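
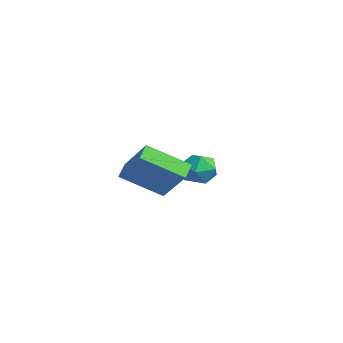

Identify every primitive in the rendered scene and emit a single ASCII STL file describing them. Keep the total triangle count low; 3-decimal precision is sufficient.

solid 
facet normal -0.202 0.317 0.927
outer loop
vertex -2.815 3.556 -1.173
vertex -3.402 2.76 -1.028
vertex -2.43 2.712 -0.8
endloop
endfacet
facet normal 0.450 0.525 0.723
outer loop
vertex -2.815 3.556 -1.173
vertex -2.43 2.712 -0.8
vertex -1.926 3.23 -1.49
endloop
endfacet
facet normal 0.382 0.915 0.129
outer loop
vertex -2.815 3.556 -1.173
vertex -1.926 3.23 -1.49
vertex -2.585 3.597 -2.144
endloop
endfacet
facet normal -0.312 0.949 -0.034
outer loop
vertex -2.815 3.556 -1.173
vertex -2.585 3.597 -2.144
vertex -3.497 3.307 -1.859
endloop
endfacet
facet normal -0.673 0.580 0.459
outer loop
vertex -2.815 3.556 -1.173
vertex -3.497 3.307 -1.859
vertex -3.402 2.76 -1.028
endloop
endfacet
facet normal 0.827 -0.059 0.559
outer loop
vertex -1.926 3.23 -1.49
vertex -2.43 2.712 -0.8
vertex -1.963 2.233 -1.541
endloop
endfacet
facet normal -0.228 -0.395 0.890
outer loop
vertex -2.43 2.712 -0.8
vertex -3.402 2.76 -1.028
vertex -2.875 1.943 -1.256
endloop
endfacet
facet normal -0.991 0.030 0.133
outer loop
vertex -3.402 2.76 -1.028
vertex -3.497 3.307 -1.859
vertex -3.534 2.31 -1.91
endloop
endfacet
facet normal -0.407 0.629 -0.663
outer loop
vertex -3.497 3.307 -1.859
vertex -2.585 3.597 -2.144
vertex -3.03 2.828 -2.6
endloop
endfacet
facet normal 0.716 0.573 -0.399
outer loop
vertex -2.585 3.597 -2.144
vertex -1.926 3.23 -1.49
vertex -2.058 2.78 -2.372
endloop
endfacet
facet normal 0.312 -0.949 0.034
outer loop
vertex -2.645 1.984 -2.227
vertex -1.963 2.233 -1.541
vertex -2.875 1.943 -1.256
endloop
endfacet
facet normal -0.382 -0.915 -0.129
outer loop
vertex -2.645 1.984 -2.227
vertex -2.875 1.943 -1.256
vertex -3.534 2.31 -1.91
endloop
endfacet
facet normal -0.450 -0.525 -0.723
outer loop
vertex -2.645 1.984 -2.227
vertex -3.534 2.31 -1.91
vertex -3.03 2.828 -2.6
endloop
endfacet
facet normal 0.202 -0.317 -0.927
outer loop
vertex -2.645 1.984 -2.227
vertex -3.03 2.828 -2.6
vertex -2.058 2.78 -2.372
endloop
endfacet
facet normal 0.673 -0.580 -0.459
outer loop
vertex -2.645 1.984 -2.227
vertex -2.058 2.78 -2.372
vertex -1.963 2.233 -1.541
endloop
endfacet
facet normal 0.407 -0.629 0.663
outer loop
vertex -2.875 1.943 -1.256
vertex -1.963 2.233 -1.541
vertex -2.43 2.712 -0.8
endloop
endfacet
facet normal -0.716 -0.573 0.399
outer loop
vertex -3.534 2.31 -1.91
vertex -2.875 1.943 -1.256
vertex -3.402 2.76 -1.028
endloop
endfacet
facet normal -0.827 0.059 -0.559
outer loop
vertex -3.03 2.828 -2.6
vertex -3.534 2.31 -1.91
vertex -3.497 3.307 -1.859
endloop
endfacet
facet normal 0.228 0.395 -0.890
outer loop
vertex -2.058 2.78 -2.372
vertex -3.03 2.828 -2.6
vertex -2.585 3.597 -2.144
endloop
endfacet
facet normal 0.991 -0.030 -0.133
outer loop
vertex -1.963 2.233 -1.541
vertex -2.058 2.78 -2.372
vertex -1.926 3.23 -1.49
endloop
endfacet
facet normal -0.686 -0.149 -0.712
outer loop
vertex 1.468 -3.009 0.259
vertex 0.887 -2.449 0.701
vertex 2.265 -1.295 -0.867
endloop
endfacet
facet normal 0.631 -0.609 -0.480
outer loop
vertex 3.753 -0.971 0.679
vertex 1.468 -3.009 0.259
vertex 2.265 -1.295 -0.867
endloop
endfacet
facet normal -0.686 -0.149 -0.712
outer loop
vertex 2.265 -1.295 -0.867
vertex 0.887 -2.449 0.701
vertex 1.684 -0.735 -0.425
endloop
endfacet
facet normal 0.362 0.779 -0.512
outer loop
vertex 1.684 -0.735 -0.425
vertex 3.753 -0.971 0.679
vertex 2.265 -1.295 -0.867
endloop
endfacet
facet normal -0.362 -0.779 0.512
outer loop
vertex 1.468 -3.009 0.259
vertex 2.375 -2.125 2.247
vertex 0.887 -2.449 0.701
endloop
endfacet
facet normal 0.631 -0.609 -0.480
outer loop
vertex 2.956 -2.685 1.805
vertex 1.468 -3.009 0.259
vertex 3.753 -0.971 0.679
endloop
endfacet
facet normal -0.362 -0.779 0.512
outer loop
vertex 2.956 -2.685 1.805
vertex 2.375 -2.125 2.247
vertex 1.468 -3.009 0.259
endloop
endfacet
facet normal -0.631 0.609 0.480
outer loop
vertex 0.887 -2.449 0.701
vertex 2.375 -2.125 2.247
vertex 1.684 -0.735 -0.425
endloop
endfacet
facet normal 0.362 0.779 -0.512
outer loop
vertex 3.172 -0.411 1.121
vertex 3.753 -0.971 0.679
vertex 1.684 -0.735 -0.425
endloop
endfacet
facet normal -0.631 0.609 0.480
outer loop
vertex 1.684 -0.735 -0.425
vertex 2.375 -2.125 2.247
vertex 3.172 -0.411 1.121
endloop
endfacet
facet normal 0.686 0.149 0.712
outer loop
vertex 3.172 -0.411 1.121
vertex 2.956 -2.685 1.805
vertex 3.753 -0.971 0.679
endloop
endfacet
facet normal 0.686 0.149 0.712
outer loop
vertex 2.375 -2.125 2.247
vertex 2.956 -2.685 1.805
vertex 3.172 -0.411 1.121
endloop
endfacet

endsolid


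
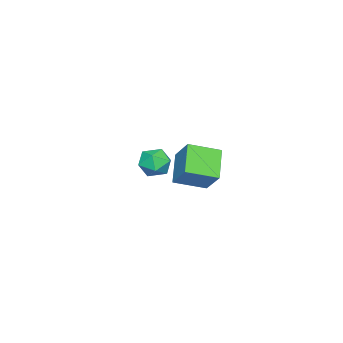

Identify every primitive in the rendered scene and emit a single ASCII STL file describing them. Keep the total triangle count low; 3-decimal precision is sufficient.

solid 
facet normal -0.512 0.712 0.480
outer loop
vertex 0.841 2.516 2.711
vertex 1.062 2.284 3.291
vertex 1.406 2.749 2.968
endloop
endfacet
facet normal -0.310 0.936 -0.167
outer loop
vertex 0.841 2.516 2.711
vertex 1.406 2.749 2.968
vertex 1.366 2.62 2.32
endloop
endfacet
facet normal -0.582 0.487 -0.651
outer loop
vertex 0.841 2.516 2.711
vertex 1.366 2.62 2.32
vertex 0.997 2.075 2.242
endloop
endfacet
facet normal -0.953 -0.016 -0.302
outer loop
vertex 0.841 2.516 2.711
vertex 0.997 2.075 2.242
vertex 0.81 1.867 2.842
endloop
endfacet
facet normal -0.910 0.123 0.396
outer loop
vertex 0.841 2.516 2.711
vertex 0.81 1.867 2.842
vertex 1.062 2.284 3.291
endloop
endfacet
facet normal 0.400 0.894 -0.203
outer loop
vertex 1.366 2.62 2.32
vertex 1.406 2.749 2.968
vertex 1.91 2.453 2.658
endloop
endfacet
facet normal 0.073 0.532 0.844
outer loop
vertex 1.406 2.749 2.968
vertex 1.062 2.284 3.291
vertex 1.723 2.245 3.258
endloop
endfacet
facet normal -0.569 -0.419 0.708
outer loop
vertex 1.062 2.284 3.291
vertex 0.81 1.867 2.842
vertex 1.354 1.7 3.18
endloop
endfacet
facet normal -0.638 -0.644 -0.422
outer loop
vertex 0.81 1.867 2.842
vertex 0.997 2.075 2.242
vertex 1.314 1.571 2.532
endloop
endfacet
facet normal -0.039 0.168 -0.985
outer loop
vertex 0.997 2.075 2.242
vertex 1.366 2.62 2.32
vertex 1.658 2.036 2.209
endloop
endfacet
facet normal 0.953 0.016 0.302
outer loop
vertex 1.879 1.804 2.789
vertex 1.91 2.453 2.658
vertex 1.723 2.245 3.258
endloop
endfacet
facet normal 0.582 -0.487 0.651
outer loop
vertex 1.879 1.804 2.789
vertex 1.723 2.245 3.258
vertex 1.354 1.7 3.18
endloop
endfacet
facet normal 0.310 -0.936 0.167
outer loop
vertex 1.879 1.804 2.789
vertex 1.354 1.7 3.18
vertex 1.314 1.571 2.532
endloop
endfacet
facet normal 0.512 -0.712 -0.480
outer loop
vertex 1.879 1.804 2.789
vertex 1.314 1.571 2.532
vertex 1.658 2.036 2.209
endloop
endfacet
facet normal 0.910 -0.123 -0.396
outer loop
vertex 1.879 1.804 2.789
vertex 1.658 2.036 2.209
vertex 1.91 2.453 2.658
endloop
endfacet
facet normal 0.638 0.644 0.422
outer loop
vertex 1.723 2.245 3.258
vertex 1.91 2.453 2.658
vertex 1.406 2.749 2.968
endloop
endfacet
facet normal 0.039 -0.168 0.985
outer loop
vertex 1.354 1.7 3.18
vertex 1.723 2.245 3.258
vertex 1.062 2.284 3.291
endloop
endfacet
facet normal -0.400 -0.894 0.203
outer loop
vertex 1.314 1.571 2.532
vertex 1.354 1.7 3.18
vertex 0.81 1.867 2.842
endloop
endfacet
facet normal -0.073 -0.532 -0.844
outer loop
vertex 1.658 2.036 2.209
vertex 1.314 1.571 2.532
vertex 0.997 2.075 2.242
endloop
endfacet
facet normal 0.569 0.419 -0.708
outer loop
vertex 1.91 2.453 2.658
vertex 1.658 2.036 2.209
vertex 1.366 2.62 2.32
endloop
endfacet
facet normal -0.733 -0.261 0.628
outer loop
vertex -2.727 1.509 1.775
vertex -3.446 2.535 1.362
vertex -3.247 0.777 0.863
endloop
endfacet
facet normal 0.545 -0.778 0.313
outer loop
vertex -2.214 1.145 -0.022
vertex -2.727 1.509 1.775
vertex -3.247 0.777 0.863
endloop
endfacet
facet normal -0.733 -0.261 0.628
outer loop
vertex -3.247 0.777 0.863
vertex -3.446 2.535 1.362
vertex -3.967 1.803 0.45
endloop
endfacet
facet normal -0.407 -0.572 -0.712
outer loop
vertex -3.967 1.803 0.45
vertex -2.214 1.145 -0.022
vertex -3.247 0.777 0.863
endloop
endfacet
facet normal 0.407 0.572 0.712
outer loop
vertex -2.727 1.509 1.775
vertex -2.413 2.903 0.477
vertex -3.446 2.535 1.362
endloop
endfacet
facet normal 0.545 -0.778 0.313
outer loop
vertex -1.693 1.877 0.89
vertex -2.727 1.509 1.775
vertex -2.214 1.145 -0.022
endloop
endfacet
facet normal 0.406 0.572 0.713
outer loop
vertex -1.693 1.877 0.89
vertex -2.413 2.903 0.477
vertex -2.727 1.509 1.775
endloop
endfacet
facet normal -0.545 0.778 -0.313
outer loop
vertex -3.446 2.535 1.362
vertex -2.413 2.903 0.477
vertex -3.967 1.803 0.45
endloop
endfacet
facet normal -0.406 -0.572 -0.713
outer loop
vertex -2.933 2.171 -0.435
vertex -2.214 1.145 -0.022
vertex -3.967 1.803 0.45
endloop
endfacet
facet normal -0.545 0.778 -0.313
outer loop
vertex -3.967 1.803 0.45
vertex -2.413 2.903 0.477
vertex -2.933 2.171 -0.435
endloop
endfacet
facet normal 0.733 0.261 -0.628
outer loop
vertex -2.933 2.171 -0.435
vertex -1.693 1.877 0.89
vertex -2.214 1.145 -0.022
endloop
endfacet
facet normal 0.733 0.262 -0.628
outer loop
vertex -2.413 2.903 0.477
vertex -1.693 1.877 0.89
vertex -2.933 2.171 -0.435
endloop
endfacet

endsolid


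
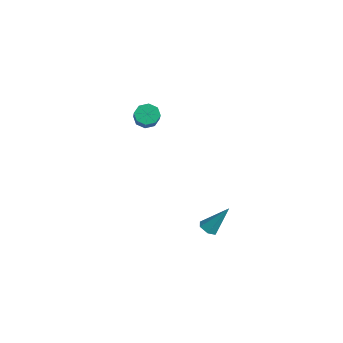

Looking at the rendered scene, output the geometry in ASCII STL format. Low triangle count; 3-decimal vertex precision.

solid 
facet normal -0.612 0.385 -0.691
outer loop
vertex -1.841 -1.386 2.752
vertex -2.271 -1.933 2.828
vertex -2.213 -1.303 3.128
endloop
endfacet
facet normal 0.379 0.909 0.174
outer loop
vertex -1.841 -1.386 2.752
vertex -2.213 -1.303 3.128
vertex -1.058 -1.881 3.636
endloop
endfacet
facet normal 0.379 0.909 0.174
outer loop
vertex -1.058 -1.881 3.636
vertex -2.213 -1.303 3.128
vertex -1.43 -1.798 4.012
endloop
endfacet
facet normal 0.612 -0.387 0.690
outer loop
vertex -1.058 -1.881 3.636
vertex -1.43 -1.798 4.012
vertex -1.489 -2.427 3.712
endloop
endfacet
facet normal -0.613 0.385 -0.690
outer loop
vertex -2.213 -1.303 3.128
vertex -2.271 -1.933 2.828
vertex -2.619 -1.589 3.329
endloop
endfacet
facet normal -0.224 0.753 0.619
outer loop
vertex -2.213 -1.303 3.128
vertex -2.619 -1.589 3.329
vertex -1.43 -1.798 4.012
endloop
endfacet
facet normal -0.223 0.753 0.619
outer loop
vertex -1.43 -1.798 4.012
vertex -2.619 -1.589 3.329
vertex -1.836 -2.083 4.212
endloop
endfacet
facet normal 0.611 -0.387 0.690
outer loop
vertex -1.43 -1.798 4.012
vertex -1.836 -2.083 4.212
vertex -1.489 -2.427 3.712
endloop
endfacet
facet normal -0.612 0.387 -0.690
outer loop
vertex -2.619 -1.589 3.329
vertex -2.271 -1.933 2.828
vertex -2.822 -2.076 3.236
endloop
endfacet
facet normal -0.694 0.155 0.703
outer loop
vertex -2.619 -1.589 3.329
vertex -2.822 -2.076 3.236
vertex -1.836 -2.083 4.212
endloop
endfacet
facet normal -0.694 0.157 0.702
outer loop
vertex -1.836 -2.083 4.212
vertex -2.822 -2.076 3.236
vertex -2.039 -2.57 4.12
endloop
endfacet
facet normal 0.612 -0.386 0.690
outer loop
vertex -1.836 -2.083 4.212
vertex -2.039 -2.57 4.12
vertex -1.489 -2.427 3.712
endloop
endfacet
facet normal -0.612 0.387 -0.690
outer loop
vertex -2.822 -2.076 3.236
vertex -2.271 -1.933 2.828
vertex -2.702 -2.479 2.904
endloop
endfacet
facet normal -0.759 -0.534 0.374
outer loop
vertex -2.822 -2.076 3.236
vertex -2.702 -2.479 2.904
vertex -2.039 -2.57 4.12
endloop
endfacet
facet normal -0.759 -0.533 0.374
outer loop
vertex -2.039 -2.57 4.12
vertex -2.702 -2.479 2.904
vertex -1.919 -2.974 3.788
endloop
endfacet
facet normal 0.612 -0.385 0.690
outer loop
vertex -2.039 -2.57 4.12
vertex -1.919 -2.974 3.788
vertex -1.489 -2.427 3.712
endloop
endfacet
facet normal -0.612 0.387 -0.690
outer loop
vertex -2.702 -2.479 2.904
vertex -2.271 -1.933 2.828
vertex -2.33 -2.562 2.528
endloop
endfacet
facet normal -0.379 -0.909 -0.174
outer loop
vertex -2.702 -2.479 2.904
vertex -2.33 -2.562 2.528
vertex -1.919 -2.974 3.788
endloop
endfacet
facet normal -0.379 -0.909 -0.174
outer loop
vertex -1.919 -2.974 3.788
vertex -2.33 -2.562 2.528
vertex -1.547 -3.057 3.412
endloop
endfacet
facet normal 0.612 -0.385 0.691
outer loop
vertex -1.919 -2.974 3.788
vertex -1.547 -3.057 3.412
vertex -1.489 -2.427 3.712
endloop
endfacet
facet normal -0.611 0.387 -0.690
outer loop
vertex -2.33 -2.562 2.528
vertex -2.271 -1.933 2.828
vertex -1.924 -2.277 2.328
endloop
endfacet
facet normal 0.223 -0.753 -0.619
outer loop
vertex -2.33 -2.562 2.528
vertex -1.924 -2.277 2.328
vertex -1.547 -3.057 3.412
endloop
endfacet
facet normal 0.224 -0.753 -0.619
outer loop
vertex -1.547 -3.057 3.412
vertex -1.924 -2.277 2.328
vertex -1.141 -2.771 3.211
endloop
endfacet
facet normal 0.613 -0.385 0.690
outer loop
vertex -1.547 -3.057 3.412
vertex -1.141 -2.771 3.211
vertex -1.489 -2.427 3.712
endloop
endfacet
facet normal -0.612 0.386 -0.690
outer loop
vertex -1.924 -2.277 2.328
vertex -2.271 -1.933 2.828
vertex -1.721 -1.79 2.42
endloop
endfacet
facet normal 0.694 -0.156 -0.703
outer loop
vertex -1.924 -2.277 2.328
vertex -1.721 -1.79 2.42
vertex -1.141 -2.771 3.211
endloop
endfacet
facet normal 0.695 -0.155 -0.702
outer loop
vertex -1.141 -2.771 3.211
vertex -1.721 -1.79 2.42
vertex -0.938 -2.284 3.304
endloop
endfacet
facet normal 0.612 -0.387 0.690
outer loop
vertex -1.141 -2.771 3.211
vertex -0.938 -2.284 3.304
vertex -1.489 -2.427 3.712
endloop
endfacet
facet normal -0.612 0.385 -0.690
outer loop
vertex -1.721 -1.79 2.42
vertex -2.271 -1.933 2.828
vertex -1.841 -1.386 2.752
endloop
endfacet
facet normal 0.759 0.533 -0.374
outer loop
vertex -1.721 -1.79 2.42
vertex -1.841 -1.386 2.752
vertex -0.938 -2.284 3.304
endloop
endfacet
facet normal 0.759 0.534 -0.373
outer loop
vertex -0.938 -2.284 3.304
vertex -1.841 -1.386 2.752
vertex -1.058 -1.881 3.636
endloop
endfacet
facet normal 0.612 -0.387 0.690
outer loop
vertex -0.938 -2.284 3.304
vertex -1.058 -1.881 3.636
vertex -1.489 -2.427 3.712
endloop
endfacet
facet normal -0.300 -0.513 -0.804
outer loop
vertex 2.024 -1.069 -4.259
vertex 1.555 -0.715 -4.31
vertex 2.059 -0.579 -4.585
endloop
endfacet
facet normal 0.997 -0.073 -0.003
outer loop
vertex 2.024 -1.069 -4.259
vertex 2.059 -0.579 -4.585
vertex 2.125 0.255 -2.79
endloop
endfacet
facet normal -0.301 -0.513 -0.804
outer loop
vertex 2.059 -0.579 -4.585
vertex 1.555 -0.715 -4.31
vertex 1.59 -0.224 -4.636
endloop
endfacet
facet normal 0.588 0.725 -0.359
outer loop
vertex 2.059 -0.579 -4.585
vertex 1.59 -0.224 -4.636
vertex 2.125 0.255 -2.79
endloop
endfacet
facet normal -0.303 -0.512 -0.804
outer loop
vertex 1.59 -0.224 -4.636
vertex 1.555 -0.715 -4.31
vertex 1.087 -0.36 -4.36
endloop
endfacet
facet normal -0.332 0.932 -0.146
outer loop
vertex 1.59 -0.224 -4.636
vertex 1.087 -0.36 -4.36
vertex 2.125 0.255 -2.79
endloop
endfacet
facet normal -0.303 -0.512 -0.804
outer loop
vertex 1.087 -0.36 -4.36
vertex 1.555 -0.715 -4.31
vertex 1.051 -0.85 -4.034
endloop
endfacet
facet normal -0.840 0.342 0.421
outer loop
vertex 1.087 -0.36 -4.36
vertex 1.051 -0.85 -4.034
vertex 2.125 0.255 -2.79
endloop
endfacet
facet normal -0.303 -0.513 -0.803
outer loop
vertex 1.051 -0.85 -4.034
vertex 1.555 -0.715 -4.31
vertex 1.52 -1.205 -3.984
endloop
endfacet
facet normal -0.430 -0.458 0.778
outer loop
vertex 1.051 -0.85 -4.034
vertex 1.52 -1.205 -3.984
vertex 2.125 0.255 -2.79
endloop
endfacet
facet normal -0.300 -0.513 -0.804
outer loop
vertex 1.52 -1.205 -3.984
vertex 1.555 -0.715 -4.31
vertex 2.024 -1.069 -4.259
endloop
endfacet
facet normal 0.488 -0.665 0.566
outer loop
vertex 1.52 -1.205 -3.984
vertex 2.024 -1.069 -4.259
vertex 2.125 0.255 -2.79
endloop
endfacet

endsolid


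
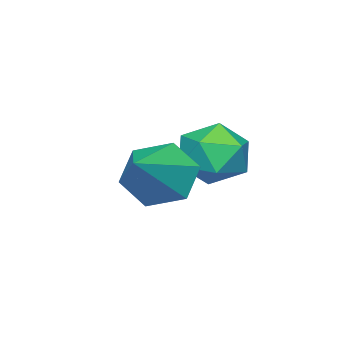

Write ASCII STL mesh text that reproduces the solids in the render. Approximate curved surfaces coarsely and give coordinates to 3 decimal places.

solid 
facet normal -0.857 -0.196 -0.476
outer loop
vertex 1.342 3.099 2.011
vertex 0.797 3.171 2.963
vertex 0.938 4.067 2.341
endloop
endfacet
facet normal 0.679 0.474 -0.561
outer loop
vertex 1.342 3.099 2.011
vertex 0.938 4.067 2.341
vertex 2.623 3.589 3.977
endloop
endfacet
facet normal -0.858 -0.195 -0.476
outer loop
vertex 0.938 4.067 2.341
vertex 0.797 3.171 2.963
vertex 0.393 4.14 3.293
endloop
endfacet
facet normal 0.224 0.973 0.054
outer loop
vertex 0.938 4.067 2.341
vertex 0.393 4.14 3.293
vertex 2.623 3.589 3.977
endloop
endfacet
facet normal -0.858 -0.196 -0.476
outer loop
vertex 0.393 4.14 3.293
vertex 0.797 3.171 2.963
vertex 0.252 3.244 3.916
endloop
endfacet
facet normal -0.105 0.579 0.809
outer loop
vertex 0.393 4.14 3.293
vertex 0.252 3.244 3.916
vertex 2.623 3.589 3.977
endloop
endfacet
facet normal -0.858 -0.196 -0.475
outer loop
vertex 0.252 3.244 3.916
vertex 0.797 3.171 2.963
vertex 0.656 2.276 3.586
endloop
endfacet
facet normal 0.021 -0.315 0.949
outer loop
vertex 0.252 3.244 3.916
vertex 0.656 2.276 3.586
vertex 2.623 3.589 3.977
endloop
endfacet
facet normal -0.858 -0.196 -0.475
outer loop
vertex 0.656 2.276 3.586
vertex 0.797 3.171 2.963
vertex 1.201 2.203 2.633
endloop
endfacet
facet normal 0.476 -0.813 0.335
outer loop
vertex 0.656 2.276 3.586
vertex 1.201 2.203 2.633
vertex 2.623 3.589 3.977
endloop
endfacet
facet normal -0.857 -0.196 -0.476
outer loop
vertex 1.201 2.203 2.633
vertex 0.797 3.171 2.963
vertex 1.342 3.099 2.011
endloop
endfacet
facet normal 0.805 -0.418 -0.420
outer loop
vertex 1.201 2.203 2.633
vertex 1.342 3.099 2.011
vertex 2.623 3.589 3.977
endloop
endfacet
facet normal -0.367 0.926 0.084
outer loop
vertex -0.98 4.704 2.796
vertex -1.617 4.375 3.635
vertex -0.601 4.76 3.831
endloop
endfacet
facet normal 0.302 0.939 -0.162
outer loop
vertex -0.98 4.704 2.796
vertex -0.601 4.76 3.831
vertex 0.059 4.408 3.02
endloop
endfacet
facet normal 0.324 0.558 -0.764
outer loop
vertex -0.98 4.704 2.796
vertex 0.059 4.408 3.02
vertex -0.549 3.805 2.322
endloop
endfacet
facet normal -0.333 0.310 -0.890
outer loop
vertex -0.98 4.704 2.796
vertex -0.549 3.805 2.322
vertex -1.585 3.785 2.703
endloop
endfacet
facet normal -0.760 0.537 -0.366
outer loop
vertex -0.98 4.704 2.796
vertex -1.585 3.785 2.703
vertex -1.617 4.375 3.635
endloop
endfacet
facet normal 0.720 0.616 0.319
outer loop
vertex 0.059 4.408 3.02
vertex -0.601 4.76 3.831
vertex 0.065 3.895 3.997
endloop
endfacet
facet normal -0.364 0.595 0.717
outer loop
vertex -0.601 4.76 3.831
vertex -1.617 4.375 3.635
vertex -0.971 3.875 4.378
endloop
endfacet
facet normal -0.999 -0.035 -0.012
outer loop
vertex -1.617 4.375 3.635
vertex -1.585 3.785 2.703
vertex -1.579 3.272 3.68
endloop
endfacet
facet normal -0.309 -0.403 -0.861
outer loop
vertex -1.585 3.785 2.703
vertex -0.549 3.805 2.322
vertex -0.919 2.92 2.869
endloop
endfacet
facet normal 0.754 -0.001 -0.656
outer loop
vertex -0.549 3.805 2.322
vertex 0.059 4.408 3.02
vertex 0.097 3.305 3.065
endloop
endfacet
facet normal 0.333 -0.310 0.890
outer loop
vertex -0.54 2.976 3.904
vertex 0.065 3.895 3.997
vertex -0.971 3.875 4.378
endloop
endfacet
facet normal -0.324 -0.558 0.764
outer loop
vertex -0.54 2.976 3.904
vertex -0.971 3.875 4.378
vertex -1.579 3.272 3.68
endloop
endfacet
facet normal -0.302 -0.939 0.162
outer loop
vertex -0.54 2.976 3.904
vertex -1.579 3.272 3.68
vertex -0.919 2.92 2.869
endloop
endfacet
facet normal 0.367 -0.926 -0.084
outer loop
vertex -0.54 2.976 3.904
vertex -0.919 2.92 2.869
vertex 0.097 3.305 3.065
endloop
endfacet
facet normal 0.760 -0.537 0.366
outer loop
vertex -0.54 2.976 3.904
vertex 0.097 3.305 3.065
vertex 0.065 3.895 3.997
endloop
endfacet
facet normal 0.309 0.403 0.861
outer loop
vertex -0.971 3.875 4.378
vertex 0.065 3.895 3.997
vertex -0.601 4.76 3.831
endloop
endfacet
facet normal -0.754 0.001 0.656
outer loop
vertex -1.579 3.272 3.68
vertex -0.971 3.875 4.378
vertex -1.617 4.375 3.635
endloop
endfacet
facet normal -0.720 -0.616 -0.319
outer loop
vertex -0.919 2.92 2.869
vertex -1.579 3.272 3.68
vertex -1.585 3.785 2.703
endloop
endfacet
facet normal 0.364 -0.595 -0.717
outer loop
vertex 0.097 3.305 3.065
vertex -0.919 2.92 2.869
vertex -0.549 3.805 2.322
endloop
endfacet
facet normal 0.999 0.035 0.012
outer loop
vertex 0.065 3.895 3.997
vertex 0.097 3.305 3.065
vertex 0.059 4.408 3.02
endloop
endfacet

endsolid


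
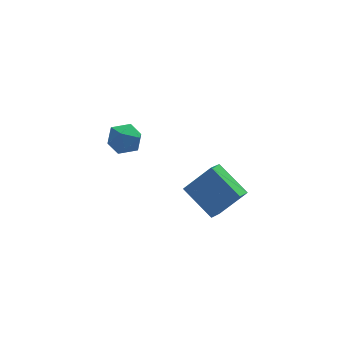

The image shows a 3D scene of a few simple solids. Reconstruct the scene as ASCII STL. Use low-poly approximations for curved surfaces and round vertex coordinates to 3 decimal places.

solid 
facet normal -0.698 0.064 -0.713
outer loop
vertex 0.228 -0.715 -1.939
vertex 0.805 -0.057 -2.445
vertex 1.028 -2.114 -2.848
endloop
endfacet
facet normal -0.571 -0.651 0.500
outer loop
vertex 2.215 -2.223 -1.635
vertex 0.228 -0.715 -1.939
vertex 1.028 -2.114 -2.848
endloop
endfacet
facet normal -0.698 0.064 -0.714
outer loop
vertex 1.028 -2.114 -2.848
vertex 0.805 -0.057 -2.445
vertex 1.605 -1.457 -3.353
endloop
endfacet
facet normal 0.432 -0.757 -0.491
outer loop
vertex 1.605 -1.457 -3.353
vertex 2.215 -2.223 -1.635
vertex 1.028 -2.114 -2.848
endloop
endfacet
facet normal -0.432 0.756 0.491
outer loop
vertex 0.228 -0.715 -1.939
vertex 1.992 -0.166 -1.232
vertex 0.805 -0.057 -2.445
endloop
endfacet
facet normal -0.571 -0.651 0.501
outer loop
vertex 1.415 -0.823 -0.727
vertex 0.228 -0.715 -1.939
vertex 2.215 -2.223 -1.635
endloop
endfacet
facet normal -0.432 0.757 0.491
outer loop
vertex 1.415 -0.823 -0.727
vertex 1.992 -0.166 -1.232
vertex 0.228 -0.715 -1.939
endloop
endfacet
facet normal 0.571 0.651 -0.500
outer loop
vertex 0.805 -0.057 -2.445
vertex 1.992 -0.166 -1.232
vertex 1.605 -1.457 -3.353
endloop
endfacet
facet normal 0.432 -0.756 -0.491
outer loop
vertex 2.792 -1.565 -2.141
vertex 2.215 -2.223 -1.635
vertex 1.605 -1.457 -3.353
endloop
endfacet
facet normal 0.570 0.651 -0.501
outer loop
vertex 1.605 -1.457 -3.353
vertex 1.992 -0.166 -1.232
vertex 2.792 -1.565 -2.141
endloop
endfacet
facet normal 0.698 -0.064 0.713
outer loop
vertex 2.792 -1.565 -2.141
vertex 1.415 -0.823 -0.727
vertex 2.215 -2.223 -1.635
endloop
endfacet
facet normal 0.698 -0.064 0.713
outer loop
vertex 1.992 -0.166 -1.232
vertex 1.415 -0.823 -0.727
vertex 2.792 -1.565 -2.141
endloop
endfacet
facet normal -0.910 0.402 0.098
outer loop
vertex -2.987 -1.081 2.529
vertex -3.236 -1.741 2.927
vertex -2.917 -1.118 3.335
endloop
endfacet
facet normal -0.408 0.910 0.077
outer loop
vertex -2.987 -1.081 2.529
vertex -2.917 -1.118 3.335
vertex -2.315 -0.81 2.889
endloop
endfacet
facet normal -0.052 0.842 -0.537
outer loop
vertex -2.987 -1.081 2.529
vertex -2.315 -0.81 2.889
vertex -2.263 -1.242 2.206
endloop
endfacet
facet normal -0.334 0.293 -0.896
outer loop
vertex -2.987 -1.081 2.529
vertex -2.263 -1.242 2.206
vertex -2.832 -1.818 2.23
endloop
endfacet
facet normal -0.864 0.022 -0.503
outer loop
vertex -2.987 -1.081 2.529
vertex -2.832 -1.818 2.23
vertex -3.236 -1.741 2.927
endloop
endfacet
facet normal 0.050 0.789 0.612
outer loop
vertex -2.315 -0.81 2.889
vertex -2.917 -1.118 3.335
vertex -2.148 -1.302 3.51
endloop
endfacet
facet normal -0.763 -0.032 0.645
outer loop
vertex -2.917 -1.118 3.335
vertex -3.236 -1.741 2.927
vertex -2.717 -1.878 3.534
endloop
endfacet
facet normal -0.688 -0.647 -0.328
outer loop
vertex -3.236 -1.741 2.927
vertex -2.832 -1.818 2.23
vertex -2.665 -2.31 2.851
endloop
endfacet
facet normal 0.170 -0.208 -0.963
outer loop
vertex -2.832 -1.818 2.23
vertex -2.263 -1.242 2.206
vertex -2.063 -2.002 2.405
endloop
endfacet
facet normal 0.626 0.680 -0.382
outer loop
vertex -2.263 -1.242 2.206
vertex -2.315 -0.81 2.889
vertex -1.744 -1.379 2.813
endloop
endfacet
facet normal 0.334 -0.293 0.896
outer loop
vertex -1.993 -2.039 3.211
vertex -2.148 -1.302 3.51
vertex -2.717 -1.878 3.534
endloop
endfacet
facet normal 0.052 -0.842 0.537
outer loop
vertex -1.993 -2.039 3.211
vertex -2.717 -1.878 3.534
vertex -2.665 -2.31 2.851
endloop
endfacet
facet normal 0.408 -0.910 -0.077
outer loop
vertex -1.993 -2.039 3.211
vertex -2.665 -2.31 2.851
vertex -2.063 -2.002 2.405
endloop
endfacet
facet normal 0.910 -0.402 -0.098
outer loop
vertex -1.993 -2.039 3.211
vertex -2.063 -2.002 2.405
vertex -1.744 -1.379 2.813
endloop
endfacet
facet normal 0.864 -0.022 0.503
outer loop
vertex -1.993 -2.039 3.211
vertex -1.744 -1.379 2.813
vertex -2.148 -1.302 3.51
endloop
endfacet
facet normal -0.170 0.208 0.963
outer loop
vertex -2.717 -1.878 3.534
vertex -2.148 -1.302 3.51
vertex -2.917 -1.118 3.335
endloop
endfacet
facet normal -0.626 -0.680 0.382
outer loop
vertex -2.665 -2.31 2.851
vertex -2.717 -1.878 3.534
vertex -3.236 -1.741 2.927
endloop
endfacet
facet normal -0.050 -0.789 -0.612
outer loop
vertex -2.063 -2.002 2.405
vertex -2.665 -2.31 2.851
vertex -2.832 -1.818 2.23
endloop
endfacet
facet normal 0.763 0.032 -0.645
outer loop
vertex -1.744 -1.379 2.813
vertex -2.063 -2.002 2.405
vertex -2.263 -1.242 2.206
endloop
endfacet
facet normal 0.688 0.647 0.328
outer loop
vertex -2.148 -1.302 3.51
vertex -1.744 -1.379 2.813
vertex -2.315 -0.81 2.889
endloop
endfacet

endsolid


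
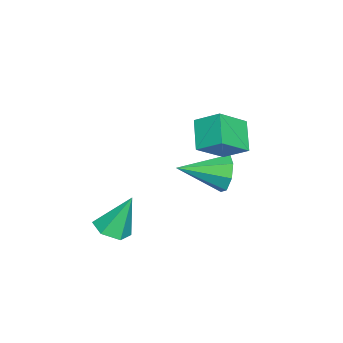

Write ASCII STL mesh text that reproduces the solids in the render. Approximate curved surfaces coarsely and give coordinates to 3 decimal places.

solid 
facet normal -0.741 -0.260 0.620
outer loop
vertex -0.604 3.505 2.442
vertex -1.764 4.361 1.415
vertex -0.806 2.368 1.723
endloop
endfacet
facet normal 0.655 -0.484 0.581
outer loop
vertex 0.364 2.779 0.745
vertex -0.604 3.505 2.442
vertex -0.806 2.368 1.723
endloop
endfacet
facet normal -0.741 -0.260 0.620
outer loop
vertex -0.806 2.368 1.723
vertex -1.764 4.361 1.415
vertex -1.966 3.224 0.696
endloop
endfacet
facet normal -0.148 -0.836 -0.529
outer loop
vertex -1.966 3.224 0.696
vertex 0.364 2.779 0.745
vertex -0.806 2.368 1.723
endloop
endfacet
facet normal 0.148 0.836 0.529
outer loop
vertex -0.604 3.505 2.442
vertex -0.594 4.772 0.437
vertex -1.764 4.361 1.415
endloop
endfacet
facet normal 0.655 -0.484 0.581
outer loop
vertex 0.566 3.916 1.464
vertex -0.604 3.505 2.442
vertex 0.364 2.779 0.745
endloop
endfacet
facet normal 0.148 0.836 0.529
outer loop
vertex 0.566 3.916 1.464
vertex -0.594 4.772 0.437
vertex -0.604 3.505 2.442
endloop
endfacet
facet normal -0.655 0.484 -0.581
outer loop
vertex -1.764 4.361 1.415
vertex -0.594 4.772 0.437
vertex -1.966 3.224 0.696
endloop
endfacet
facet normal -0.148 -0.836 -0.529
outer loop
vertex -0.796 3.635 -0.282
vertex 0.364 2.779 0.745
vertex -1.966 3.224 0.696
endloop
endfacet
facet normal -0.655 0.484 -0.581
outer loop
vertex -1.966 3.224 0.696
vertex -0.594 4.772 0.437
vertex -0.796 3.635 -0.282
endloop
endfacet
facet normal 0.741 0.260 -0.620
outer loop
vertex -0.796 3.635 -0.282
vertex 0.566 3.916 1.464
vertex 0.364 2.779 0.745
endloop
endfacet
facet normal 0.741 0.260 -0.620
outer loop
vertex -0.594 4.772 0.437
vertex 0.566 3.916 1.464
vertex -0.796 3.635 -0.282
endloop
endfacet
facet normal 0.155 -0.390 -0.908
outer loop
vertex 2.137 -0.774 -3.921
vertex 1.3 -0.573 -4.15
vertex 1.953 0.015 -4.291
endloop
endfacet
facet normal 0.851 0.372 0.370
outer loop
vertex 2.137 -0.774 -3.921
vertex 1.953 0.015 -4.291
vertex 0.98 0.233 -2.27
endloop
endfacet
facet normal 0.155 -0.389 -0.908
outer loop
vertex 1.953 0.015 -4.291
vertex 1.3 -0.573 -4.15
vertex 1.117 0.215 -4.519
endloop
endfacet
facet normal 0.231 0.973 0.006
outer loop
vertex 1.953 0.015 -4.291
vertex 1.117 0.215 -4.519
vertex 0.98 0.233 -2.27
endloop
endfacet
facet normal 0.155 -0.389 -0.908
outer loop
vertex 1.117 0.215 -4.519
vertex 1.3 -0.573 -4.15
vertex 0.464 -0.373 -4.378
endloop
endfacet
facet normal -0.674 0.737 -0.047
outer loop
vertex 1.117 0.215 -4.519
vertex 0.464 -0.373 -4.378
vertex 0.98 0.233 -2.27
endloop
endfacet
facet normal 0.155 -0.389 -0.908
outer loop
vertex 0.464 -0.373 -4.378
vertex 1.3 -0.573 -4.15
vertex 0.648 -1.162 -4.009
endloop
endfacet
facet normal -0.959 -0.100 0.264
outer loop
vertex 0.464 -0.373 -4.378
vertex 0.648 -1.162 -4.009
vertex 0.98 0.233 -2.27
endloop
endfacet
facet normal 0.156 -0.389 -0.908
outer loop
vertex 0.648 -1.162 -4.009
vertex 1.3 -0.573 -4.15
vertex 1.484 -1.362 -3.78
endloop
endfacet
facet normal -0.339 -0.701 0.627
outer loop
vertex 0.648 -1.162 -4.009
vertex 1.484 -1.362 -3.78
vertex 0.98 0.233 -2.27
endloop
endfacet
facet normal 0.155 -0.390 -0.908
outer loop
vertex 1.484 -1.362 -3.78
vertex 1.3 -0.573 -4.15
vertex 2.137 -0.774 -3.921
endloop
endfacet
facet normal 0.566 -0.465 0.680
outer loop
vertex 1.484 -1.362 -3.78
vertex 2.137 -0.774 -3.921
vertex 0.98 0.233 -2.27
endloop
endfacet
facet normal -0.410 0.875 -0.257
outer loop
vertex -1.857 3.794 -1.36
vertex -2.17 3.388 -2.242
vertex -2.568 3.476 -1.307
endloop
endfacet
facet normal 0.120 -0.105 0.987
outer loop
vertex -1.857 3.794 -1.36
vertex -2.568 3.476 -1.307
vertex -1.27 1.472 -1.678
endloop
endfacet
facet normal -0.411 0.875 -0.257
outer loop
vertex -2.568 3.476 -1.307
vertex -2.17 3.388 -2.242
vertex -3.046 3.106 -1.802
endloop
endfacet
facet normal -0.459 -0.440 0.772
outer loop
vertex -2.568 3.476 -1.307
vertex -3.046 3.106 -1.802
vertex -1.27 1.472 -1.678
endloop
endfacet
facet normal -0.411 0.874 -0.258
outer loop
vertex -3.046 3.106 -1.802
vertex -2.17 3.388 -2.242
vertex -3.01 2.901 -2.554
endloop
endfacet
facet normal -0.674 -0.720 0.164
outer loop
vertex -3.046 3.106 -1.802
vertex -3.01 2.901 -2.554
vertex -1.27 1.472 -1.678
endloop
endfacet
facet normal -0.411 0.874 -0.258
outer loop
vertex -3.01 2.901 -2.554
vertex -2.17 3.388 -2.242
vertex -2.482 2.981 -3.124
endloop
endfacet
facet normal -0.400 -0.781 -0.480
outer loop
vertex -3.01 2.901 -2.554
vertex -2.482 2.981 -3.124
vertex -1.27 1.472 -1.678
endloop
endfacet
facet normal -0.410 0.875 -0.258
outer loop
vertex -2.482 2.981 -3.124
vertex -2.17 3.388 -2.242
vertex -1.771 3.299 -3.177
endloop
endfacet
facet normal 0.204 -0.587 -0.784
outer loop
vertex -2.482 2.981 -3.124
vertex -1.771 3.299 -3.177
vertex -1.27 1.472 -1.678
endloop
endfacet
facet normal -0.410 0.875 -0.258
outer loop
vertex -1.771 3.299 -3.177
vertex -2.17 3.388 -2.242
vertex -1.294 3.669 -2.682
endloop
endfacet
facet normal 0.784 -0.251 -0.568
outer loop
vertex -1.771 3.299 -3.177
vertex -1.294 3.669 -2.682
vertex -1.27 1.472 -1.678
endloop
endfacet
facet normal -0.410 0.875 -0.258
outer loop
vertex -1.294 3.669 -2.682
vertex -2.17 3.388 -2.242
vertex -1.329 3.874 -1.93
endloop
endfacet
facet normal 0.999 0.029 0.039
outer loop
vertex -1.294 3.669 -2.682
vertex -1.329 3.874 -1.93
vertex -1.27 1.472 -1.678
endloop
endfacet
facet normal -0.410 0.875 -0.257
outer loop
vertex -1.329 3.874 -1.93
vertex -2.17 3.388 -2.242
vertex -1.857 3.794 -1.36
endloop
endfacet
facet normal 0.724 0.090 0.684
outer loop
vertex -1.329 3.874 -1.93
vertex -1.857 3.794 -1.36
vertex -1.27 1.472 -1.678
endloop
endfacet

endsolid


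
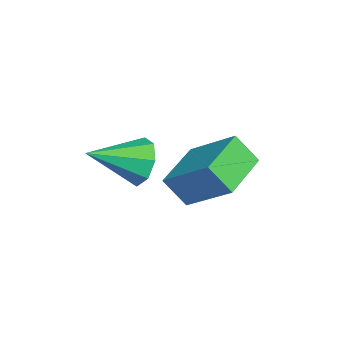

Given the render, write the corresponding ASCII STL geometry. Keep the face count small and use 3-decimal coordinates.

solid 
facet normal -0.321 0.858 -0.400
outer loop
vertex 1.875 1.816 -0.356
vertex 1.33 1.901 0.264
vertex 2.116 2.136 0.137
endloop
endfacet
facet normal 0.923 -0.268 -0.277
outer loop
vertex 1.875 1.816 -0.356
vertex 2.116 2.136 0.137
vertex 1.87 0.459 0.936
endloop
endfacet
facet normal -0.321 0.859 -0.399
outer loop
vertex 2.116 2.136 0.137
vertex 1.33 1.901 0.264
vertex 1.897 2.318 0.705
endloop
endfacet
facet normal 0.936 0.030 0.351
outer loop
vertex 2.116 2.136 0.137
vertex 1.897 2.318 0.705
vertex 1.87 0.459 0.936
endloop
endfacet
facet normal -0.321 0.859 -0.400
outer loop
vertex 1.897 2.318 0.705
vertex 1.33 1.901 0.264
vertex 1.346 2.256 1.014
endloop
endfacet
facet normal 0.478 0.101 0.873
outer loop
vertex 1.897 2.318 0.705
vertex 1.346 2.256 1.014
vertex 1.87 0.459 0.936
endloop
endfacet
facet normal -0.321 0.859 -0.400
outer loop
vertex 1.346 2.256 1.014
vertex 1.33 1.901 0.264
vertex 0.785 1.986 0.884
endloop
endfacet
facet normal -0.181 -0.095 0.979
outer loop
vertex 1.346 2.256 1.014
vertex 0.785 1.986 0.884
vertex 1.87 0.459 0.936
endloop
endfacet
facet normal -0.321 0.858 -0.400
outer loop
vertex 0.785 1.986 0.884
vertex 1.33 1.901 0.264
vertex 0.544 1.666 0.391
endloop
endfacet
facet normal -0.656 -0.445 0.610
outer loop
vertex 0.785 1.986 0.884
vertex 0.544 1.666 0.391
vertex 1.87 0.459 0.936
endloop
endfacet
facet normal -0.321 0.858 -0.400
outer loop
vertex 0.544 1.666 0.391
vertex 1.33 1.901 0.264
vertex 0.764 1.484 -0.176
endloop
endfacet
facet normal -0.668 -0.744 -0.021
outer loop
vertex 0.544 1.666 0.391
vertex 0.764 1.484 -0.176
vertex 1.87 0.459 0.936
endloop
endfacet
facet normal -0.322 0.858 -0.400
outer loop
vertex 0.764 1.484 -0.176
vertex 1.33 1.901 0.264
vertex 1.315 1.546 -0.486
endloop
endfacet
facet normal -0.212 -0.815 -0.540
outer loop
vertex 0.764 1.484 -0.176
vertex 1.315 1.546 -0.486
vertex 1.87 0.459 0.936
endloop
endfacet
facet normal -0.321 0.858 -0.400
outer loop
vertex 1.315 1.546 -0.486
vertex 1.33 1.901 0.264
vertex 1.875 1.816 -0.356
endloop
endfacet
facet normal 0.448 -0.617 -0.647
outer loop
vertex 1.315 1.546 -0.486
vertex 1.875 1.816 -0.356
vertex 1.87 0.459 0.936
endloop
endfacet
facet normal -0.899 0.414 0.141
outer loop
vertex -2.578 3.142 -1.795
vertex -1.801 4.446 -0.669
vertex -2.405 3.831 -2.712
endloop
endfacet
facet normal -0.411 -0.690 -0.596
outer loop
vertex -0.759 3.074 -2.971
vertex -2.578 3.142 -1.795
vertex -2.405 3.831 -2.712
endloop
endfacet
facet normal -0.899 0.414 0.141
outer loop
vertex -2.405 3.831 -2.712
vertex -1.801 4.446 -0.669
vertex -1.628 5.135 -1.586
endloop
endfacet
facet normal 0.149 0.594 -0.791
outer loop
vertex -1.628 5.135 -1.586
vertex -0.759 3.074 -2.971
vertex -2.405 3.831 -2.712
endloop
endfacet
facet normal -0.149 -0.594 0.791
outer loop
vertex -2.578 3.142 -1.795
vertex -0.155 3.689 -0.928
vertex -1.801 4.446 -0.669
endloop
endfacet
facet normal -0.411 -0.690 -0.596
outer loop
vertex -0.932 2.385 -2.054
vertex -2.578 3.142 -1.795
vertex -0.759 3.074 -2.971
endloop
endfacet
facet normal -0.149 -0.594 0.791
outer loop
vertex -0.932 2.385 -2.054
vertex -0.155 3.689 -0.928
vertex -2.578 3.142 -1.795
endloop
endfacet
facet normal 0.411 0.690 0.596
outer loop
vertex -1.801 4.446 -0.669
vertex -0.155 3.689 -0.928
vertex -1.628 5.135 -1.586
endloop
endfacet
facet normal 0.149 0.594 -0.791
outer loop
vertex 0.018 4.378 -1.845
vertex -0.759 3.074 -2.971
vertex -1.628 5.135 -1.586
endloop
endfacet
facet normal 0.411 0.690 0.596
outer loop
vertex -1.628 5.135 -1.586
vertex -0.155 3.689 -0.928
vertex 0.018 4.378 -1.845
endloop
endfacet
facet normal 0.899 -0.414 -0.141
outer loop
vertex 0.018 4.378 -1.845
vertex -0.932 2.385 -2.054
vertex -0.759 3.074 -2.971
endloop
endfacet
facet normal 0.899 -0.414 -0.141
outer loop
vertex -0.155 3.689 -0.928
vertex -0.932 2.385 -2.054
vertex 0.018 4.378 -1.845
endloop
endfacet

endsolid


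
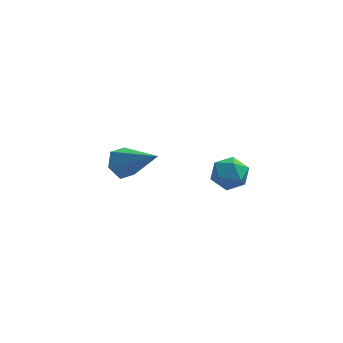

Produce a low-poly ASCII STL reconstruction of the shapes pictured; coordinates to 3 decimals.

solid 
facet normal -0.193 0.334 0.922
outer loop
vertex 1.153 -2.728 2.731
vertex 0.498 -3.168 2.753
vertex 1.183 -3.467 3.005
endloop
endfacet
facet normal 0.509 0.317 0.800
outer loop
vertex 1.153 -2.728 2.731
vertex 1.183 -3.467 3.005
vertex 1.755 -3.197 2.534
endloop
endfacet
facet normal 0.644 0.729 0.233
outer loop
vertex 1.153 -2.728 2.731
vertex 1.755 -3.197 2.534
vertex 1.424 -2.731 1.99
endloop
endfacet
facet normal 0.024 1.000 0.005
outer loop
vertex 1.153 -2.728 2.731
vertex 1.424 -2.731 1.99
vertex 0.647 -2.713 2.126
endloop
endfacet
facet normal -0.493 0.756 0.431
outer loop
vertex 1.153 -2.728 2.731
vertex 0.647 -2.713 2.126
vertex 0.498 -3.168 2.753
endloop
endfacet
facet normal 0.688 -0.353 0.634
outer loop
vertex 1.755 -3.197 2.534
vertex 1.183 -3.467 3.005
vertex 1.473 -3.927 2.434
endloop
endfacet
facet normal -0.448 -0.325 0.833
outer loop
vertex 1.183 -3.467 3.005
vertex 0.498 -3.168 2.753
vertex 0.696 -3.909 2.57
endloop
endfacet
facet normal -0.934 0.356 0.036
outer loop
vertex 0.498 -3.168 2.753
vertex 0.647 -2.713 2.126
vertex 0.365 -3.443 2.026
endloop
endfacet
facet normal -0.097 0.750 -0.654
outer loop
vertex 0.647 -2.713 2.126
vertex 1.424 -2.731 1.99
vertex 0.937 -3.173 1.555
endloop
endfacet
facet normal 0.907 0.312 -0.284
outer loop
vertex 1.424 -2.731 1.99
vertex 1.755 -3.197 2.534
vertex 1.622 -3.472 1.807
endloop
endfacet
facet normal -0.024 -1.000 -0.005
outer loop
vertex 0.967 -3.912 1.829
vertex 1.473 -3.927 2.434
vertex 0.696 -3.909 2.57
endloop
endfacet
facet normal -0.644 -0.729 -0.233
outer loop
vertex 0.967 -3.912 1.829
vertex 0.696 -3.909 2.57
vertex 0.365 -3.443 2.026
endloop
endfacet
facet normal -0.509 -0.317 -0.800
outer loop
vertex 0.967 -3.912 1.829
vertex 0.365 -3.443 2.026
vertex 0.937 -3.173 1.555
endloop
endfacet
facet normal 0.193 -0.334 -0.922
outer loop
vertex 0.967 -3.912 1.829
vertex 0.937 -3.173 1.555
vertex 1.622 -3.472 1.807
endloop
endfacet
facet normal 0.493 -0.756 -0.431
outer loop
vertex 0.967 -3.912 1.829
vertex 1.622 -3.472 1.807
vertex 1.473 -3.927 2.434
endloop
endfacet
facet normal 0.097 -0.750 0.654
outer loop
vertex 0.696 -3.909 2.57
vertex 1.473 -3.927 2.434
vertex 1.183 -3.467 3.005
endloop
endfacet
facet normal -0.907 -0.312 0.284
outer loop
vertex 0.365 -3.443 2.026
vertex 0.696 -3.909 2.57
vertex 0.498 -3.168 2.753
endloop
endfacet
facet normal -0.688 0.353 -0.634
outer loop
vertex 0.937 -3.173 1.555
vertex 0.365 -3.443 2.026
vertex 0.647 -2.713 2.126
endloop
endfacet
facet normal 0.448 0.325 -0.833
outer loop
vertex 1.622 -3.472 1.807
vertex 0.937 -3.173 1.555
vertex 1.424 -2.731 1.99
endloop
endfacet
facet normal 0.934 -0.356 -0.036
outer loop
vertex 1.473 -3.927 2.434
vertex 1.622 -3.472 1.807
vertex 1.755 -3.197 2.534
endloop
endfacet
facet normal -0.684 0.425 -0.593
outer loop
vertex -2.802 2.379 -1.933
vertex -3.312 1.82 -1.745
vertex -3.275 2.473 -1.32
endloop
endfacet
facet normal 0.590 0.731 0.343
outer loop
vertex -2.802 2.379 -1.933
vertex -3.275 2.473 -1.32
vertex -1.828 0.9 -0.455
endloop
endfacet
facet normal -0.684 0.425 -0.593
outer loop
vertex -3.275 2.473 -1.32
vertex -3.312 1.82 -1.745
vertex -3.785 1.914 -1.132
endloop
endfacet
facet normal -0.106 0.403 0.909
outer loop
vertex -3.275 2.473 -1.32
vertex -3.785 1.914 -1.132
vertex -1.828 0.9 -0.455
endloop
endfacet
facet normal -0.684 0.424 -0.593
outer loop
vertex -3.785 1.914 -1.132
vertex -3.312 1.82 -1.745
vertex -3.822 1.261 -1.556
endloop
endfacet
facet normal -0.492 -0.454 0.743
outer loop
vertex -3.785 1.914 -1.132
vertex -3.822 1.261 -1.556
vertex -1.828 0.9 -0.455
endloop
endfacet
facet normal -0.684 0.424 -0.594
outer loop
vertex -3.822 1.261 -1.556
vertex -3.312 1.82 -1.745
vertex -3.349 1.166 -2.169
endloop
endfacet
facet normal -0.184 -0.983 0.011
outer loop
vertex -3.822 1.261 -1.556
vertex -3.349 1.166 -2.169
vertex -1.828 0.9 -0.455
endloop
endfacet
facet normal -0.683 0.424 -0.595
outer loop
vertex -3.349 1.166 -2.169
vertex -3.312 1.82 -1.745
vertex -2.838 1.725 -2.357
endloop
endfacet
facet normal 0.512 -0.655 -0.556
outer loop
vertex -3.349 1.166 -2.169
vertex -2.838 1.725 -2.357
vertex -1.828 0.9 -0.455
endloop
endfacet
facet normal -0.683 0.423 -0.595
outer loop
vertex -2.838 1.725 -2.357
vertex -3.312 1.82 -1.745
vertex -2.802 2.379 -1.933
endloop
endfacet
facet normal 0.899 0.203 -0.389
outer loop
vertex -2.838 1.725 -2.357
vertex -2.802 2.379 -1.933
vertex -1.828 0.9 -0.455
endloop
endfacet

endsolid


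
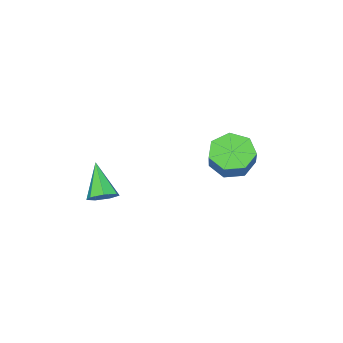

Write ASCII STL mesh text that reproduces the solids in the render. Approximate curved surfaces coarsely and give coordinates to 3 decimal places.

solid 
facet normal -0.522 -0.569 -0.636
outer loop
vertex -2.003 -1.163 1.183
vertex -2.715 -0.754 1.402
vertex -2.165 -0.566 0.782
endloop
endfacet
facet normal 0.824 -0.144 -0.548
outer loop
vertex -2.003 -1.163 1.183
vertex -2.165 -0.566 0.782
vertex -1.152 -0.235 2.22
endloop
endfacet
facet normal 0.824 -0.144 -0.548
outer loop
vertex -1.152 -0.235 2.22
vertex -2.165 -0.566 0.782
vertex -1.315 0.362 1.818
endloop
endfacet
facet normal 0.521 0.570 0.635
outer loop
vertex -1.152 -0.235 2.22
vertex -1.315 0.362 1.818
vertex -1.865 0.174 2.438
endloop
endfacet
facet normal -0.522 -0.569 -0.635
outer loop
vertex -2.165 -0.566 0.782
vertex -2.715 -0.754 1.402
vertex -2.742 -0.11 0.847
endloop
endfacet
facet normal 0.342 0.543 -0.767
outer loop
vertex -2.165 -0.566 0.782
vertex -2.742 -0.11 0.847
vertex -1.315 0.362 1.818
endloop
endfacet
facet normal 0.342 0.543 -0.767
outer loop
vertex -1.315 0.362 1.818
vertex -2.742 -0.11 0.847
vertex -1.891 0.817 1.883
endloop
endfacet
facet normal 0.522 0.569 0.635
outer loop
vertex -1.315 0.362 1.818
vertex -1.891 0.817 1.883
vertex -1.865 0.174 2.438
endloop
endfacet
facet normal -0.521 -0.570 -0.635
outer loop
vertex -2.742 -0.11 0.847
vertex -2.715 -0.754 1.402
vertex -3.298 -0.14 1.33
endloop
endfacet
facet normal -0.399 0.822 -0.408
outer loop
vertex -2.742 -0.11 0.847
vertex -3.298 -0.14 1.33
vertex -1.891 0.817 1.883
endloop
endfacet
facet normal -0.398 0.821 -0.409
outer loop
vertex -1.891 0.817 1.883
vertex -3.298 -0.14 1.33
vertex -2.448 0.788 2.366
endloop
endfacet
facet normal 0.521 0.570 0.635
outer loop
vertex -1.891 0.817 1.883
vertex -2.448 0.788 2.366
vertex -1.865 0.174 2.438
endloop
endfacet
facet normal -0.521 -0.570 -0.635
outer loop
vertex -3.298 -0.14 1.33
vertex -2.715 -0.754 1.402
vertex -3.416 -0.631 1.867
endloop
endfacet
facet normal -0.838 0.482 0.256
outer loop
vertex -3.298 -0.14 1.33
vertex -3.416 -0.631 1.867
vertex -2.448 0.788 2.366
endloop
endfacet
facet normal -0.838 0.481 0.257
outer loop
vertex -2.448 0.788 2.366
vertex -3.416 -0.631 1.867
vertex -2.566 0.296 2.903
endloop
endfacet
facet normal 0.521 0.569 0.636
outer loop
vertex -2.448 0.788 2.366
vertex -2.566 0.296 2.903
vertex -1.865 0.174 2.438
endloop
endfacet
facet normal -0.521 -0.570 -0.635
outer loop
vertex -3.416 -0.631 1.867
vertex -2.715 -0.754 1.402
vertex -3.006 -1.215 2.054
endloop
endfacet
facet normal -0.648 -0.221 0.729
outer loop
vertex -3.416 -0.631 1.867
vertex -3.006 -1.215 2.054
vertex -2.566 0.296 2.903
endloop
endfacet
facet normal -0.648 -0.221 0.729
outer loop
vertex -2.566 0.296 2.903
vertex -3.006 -1.215 2.054
vertex -2.156 -0.288 3.09
endloop
endfacet
facet normal 0.521 0.569 0.636
outer loop
vertex -2.566 0.296 2.903
vertex -2.156 -0.288 3.09
vertex -1.865 0.174 2.438
endloop
endfacet
facet normal -0.522 -0.569 -0.635
outer loop
vertex -3.006 -1.215 2.054
vertex -2.715 -0.754 1.402
vertex -2.377 -1.452 1.749
endloop
endfacet
facet normal 0.031 -0.757 0.652
outer loop
vertex -3.006 -1.215 2.054
vertex -2.377 -1.452 1.749
vertex -2.156 -0.288 3.09
endloop
endfacet
facet normal 0.031 -0.757 0.652
outer loop
vertex -2.156 -0.288 3.09
vertex -2.377 -1.452 1.749
vertex -1.527 -0.524 2.786
endloop
endfacet
facet normal 0.521 0.569 0.636
outer loop
vertex -2.156 -0.288 3.09
vertex -1.527 -0.524 2.786
vertex -1.865 0.174 2.438
endloop
endfacet
facet normal -0.522 -0.569 -0.635
outer loop
vertex -2.377 -1.452 1.749
vertex -2.715 -0.754 1.402
vertex -2.003 -1.163 1.183
endloop
endfacet
facet normal 0.686 -0.723 0.084
outer loop
vertex -2.377 -1.452 1.749
vertex -2.003 -1.163 1.183
vertex -1.527 -0.524 2.786
endloop
endfacet
facet normal 0.685 -0.723 0.085
outer loop
vertex -1.527 -0.524 2.786
vertex -2.003 -1.163 1.183
vertex -1.152 -0.235 2.22
endloop
endfacet
facet normal 0.521 0.569 0.636
outer loop
vertex -1.527 -0.524 2.786
vertex -1.152 -0.235 2.22
vertex -1.865 0.174 2.438
endloop
endfacet
facet normal 0.258 0.574 -0.777
outer loop
vertex 2.081 -1.963 0.837
vertex 1.812 -2.339 0.47
vertex 1.586 -1.868 0.743
endloop
endfacet
facet normal -0.046 0.571 0.820
outer loop
vertex 2.081 -1.963 0.837
vertex 1.586 -1.868 0.743
vertex 1.408 -3.241 1.69
endloop
endfacet
facet normal 0.257 0.574 -0.778
outer loop
vertex 1.586 -1.868 0.743
vertex 1.812 -2.339 0.47
vertex 1.262 -2.128 0.444
endloop
endfacet
facet normal -0.774 0.424 0.470
outer loop
vertex 1.586 -1.868 0.743
vertex 1.262 -2.128 0.444
vertex 1.408 -3.241 1.69
endloop
endfacet
facet normal 0.257 0.575 -0.777
outer loop
vertex 1.262 -2.128 0.444
vertex 1.812 -2.339 0.47
vertex 1.352 -2.547 0.164
endloop
endfacet
facet normal -0.983 -0.180 -0.046
outer loop
vertex 1.262 -2.128 0.444
vertex 1.352 -2.547 0.164
vertex 1.408 -3.241 1.69
endloop
endfacet
facet normal 0.258 0.573 -0.778
outer loop
vertex 1.352 -2.547 0.164
vertex 1.812 -2.339 0.47
vertex 1.789 -2.81 0.115
endloop
endfacet
facet normal -0.513 -0.789 -0.340
outer loop
vertex 1.352 -2.547 0.164
vertex 1.789 -2.81 0.115
vertex 1.408 -3.241 1.69
endloop
endfacet
facet normal 0.258 0.573 -0.777
outer loop
vertex 1.789 -2.81 0.115
vertex 1.812 -2.339 0.47
vertex 2.243 -2.719 0.333
endloop
endfacet
facet normal 0.280 -0.941 -0.190
outer loop
vertex 1.789 -2.81 0.115
vertex 2.243 -2.719 0.333
vertex 1.408 -3.241 1.69
endloop
endfacet
facet normal 0.258 0.573 -0.778
outer loop
vertex 2.243 -2.719 0.333
vertex 1.812 -2.339 0.47
vertex 2.373 -2.342 0.654
endloop
endfacet
facet normal 0.801 -0.524 0.291
outer loop
vertex 2.243 -2.719 0.333
vertex 2.373 -2.342 0.654
vertex 1.408 -3.241 1.69
endloop
endfacet
facet normal 0.258 0.574 -0.777
outer loop
vertex 2.373 -2.342 0.654
vertex 1.812 -2.339 0.47
vertex 2.081 -1.963 0.837
endloop
endfacet
facet normal 0.656 0.148 0.740
outer loop
vertex 2.373 -2.342 0.654
vertex 2.081 -1.963 0.837
vertex 1.408 -3.241 1.69
endloop
endfacet

endsolid


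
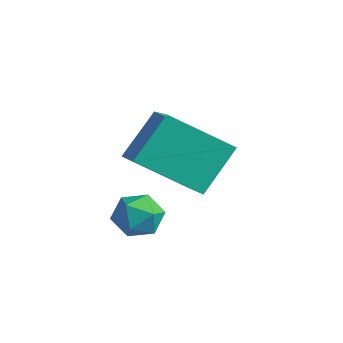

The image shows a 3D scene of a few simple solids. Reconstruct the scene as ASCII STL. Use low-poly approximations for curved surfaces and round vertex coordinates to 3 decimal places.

solid 
facet normal -0.660 -0.547 0.514
outer loop
vertex 3.926 -3.946 1.674
vertex 3.866 -2.704 2.919
vertex 2.321 -2.984 0.636
endloop
endfacet
facet normal 0.035 -0.706 -0.708
outer loop
vertex 3.754 -1.796 -0.479
vertex 3.926 -3.946 1.674
vertex 2.321 -2.984 0.636
endloop
endfacet
facet normal -0.660 -0.547 0.514
outer loop
vertex 2.321 -2.984 0.636
vertex 3.866 -2.704 2.919
vertex 2.261 -1.741 1.882
endloop
endfacet
facet normal -0.750 0.450 -0.485
outer loop
vertex 2.261 -1.741 1.882
vertex 3.754 -1.796 -0.479
vertex 2.321 -2.984 0.636
endloop
endfacet
facet normal 0.750 -0.450 0.485
outer loop
vertex 3.926 -3.946 1.674
vertex 5.299 -1.516 1.804
vertex 3.866 -2.704 2.919
endloop
endfacet
facet normal 0.034 -0.706 -0.708
outer loop
vertex 5.359 -2.759 0.558
vertex 3.926 -3.946 1.674
vertex 3.754 -1.796 -0.479
endloop
endfacet
facet normal 0.750 -0.450 0.485
outer loop
vertex 5.359 -2.759 0.558
vertex 5.299 -1.516 1.804
vertex 3.926 -3.946 1.674
endloop
endfacet
facet normal -0.034 0.705 0.708
outer loop
vertex 3.866 -2.704 2.919
vertex 5.299 -1.516 1.804
vertex 2.261 -1.741 1.882
endloop
endfacet
facet normal -0.750 0.450 -0.485
outer loop
vertex 3.694 -0.554 0.766
vertex 3.754 -1.796 -0.479
vertex 2.261 -1.741 1.882
endloop
endfacet
facet normal -0.034 0.706 0.707
outer loop
vertex 2.261 -1.741 1.882
vertex 5.299 -1.516 1.804
vertex 3.694 -0.554 0.766
endloop
endfacet
facet normal 0.660 0.547 -0.514
outer loop
vertex 3.694 -0.554 0.766
vertex 5.359 -2.759 0.558
vertex 3.754 -1.796 -0.479
endloop
endfacet
facet normal 0.660 0.547 -0.514
outer loop
vertex 5.299 -1.516 1.804
vertex 5.359 -2.759 0.558
vertex 3.694 -0.554 0.766
endloop
endfacet
facet normal -0.599 0.579 -0.553
outer loop
vertex 3.493 -3.028 -1.572
vertex 2.861 -3.455 -1.335
vertex 3.091 -2.816 -0.915
endloop
endfacet
facet normal -0.030 0.946 -0.324
outer loop
vertex 3.493 -3.028 -1.572
vertex 3.091 -2.816 -0.915
vertex 3.89 -2.792 -0.92
endloop
endfacet
facet normal 0.556 0.613 -0.561
outer loop
vertex 3.493 -3.028 -1.572
vertex 3.89 -2.792 -0.92
vertex 4.153 -3.417 -1.343
endloop
endfacet
facet normal 0.350 0.043 -0.936
outer loop
vertex 3.493 -3.028 -1.572
vertex 4.153 -3.417 -1.343
vertex 3.517 -3.827 -1.6
endloop
endfacet
facet normal -0.364 0.022 -0.931
outer loop
vertex 3.493 -3.028 -1.572
vertex 3.517 -3.827 -1.6
vertex 2.861 -3.455 -1.335
endloop
endfacet
facet normal -0.025 0.921 0.389
outer loop
vertex 3.89 -2.792 -0.92
vertex 3.091 -2.816 -0.915
vertex 3.503 -3.073 -0.28
endloop
endfacet
facet normal -0.945 0.328 0.019
outer loop
vertex 3.091 -2.816 -0.915
vertex 2.861 -3.455 -1.335
vertex 2.867 -3.483 -0.537
endloop
endfacet
facet normal -0.565 -0.573 -0.593
outer loop
vertex 2.861 -3.455 -1.335
vertex 3.517 -3.827 -1.6
vertex 3.13 -4.108 -0.96
endloop
endfacet
facet normal 0.590 -0.539 -0.601
outer loop
vertex 3.517 -3.827 -1.6
vertex 4.153 -3.417 -1.343
vertex 3.929 -4.084 -0.965
endloop
endfacet
facet normal 0.923 0.384 0.007
outer loop
vertex 4.153 -3.417 -1.343
vertex 3.89 -2.792 -0.92
vertex 4.159 -3.445 -0.545
endloop
endfacet
facet normal -0.350 -0.043 0.936
outer loop
vertex 3.527 -3.872 -0.308
vertex 3.503 -3.073 -0.28
vertex 2.867 -3.483 -0.537
endloop
endfacet
facet normal -0.556 -0.613 0.561
outer loop
vertex 3.527 -3.872 -0.308
vertex 2.867 -3.483 -0.537
vertex 3.13 -4.108 -0.96
endloop
endfacet
facet normal 0.030 -0.946 0.324
outer loop
vertex 3.527 -3.872 -0.308
vertex 3.13 -4.108 -0.96
vertex 3.929 -4.084 -0.965
endloop
endfacet
facet normal 0.599 -0.579 0.553
outer loop
vertex 3.527 -3.872 -0.308
vertex 3.929 -4.084 -0.965
vertex 4.159 -3.445 -0.545
endloop
endfacet
facet normal 0.364 -0.022 0.931
outer loop
vertex 3.527 -3.872 -0.308
vertex 4.159 -3.445 -0.545
vertex 3.503 -3.073 -0.28
endloop
endfacet
facet normal -0.590 0.539 0.601
outer loop
vertex 2.867 -3.483 -0.537
vertex 3.503 -3.073 -0.28
vertex 3.091 -2.816 -0.915
endloop
endfacet
facet normal -0.923 -0.384 -0.007
outer loop
vertex 3.13 -4.108 -0.96
vertex 2.867 -3.483 -0.537
vertex 2.861 -3.455 -1.335
endloop
endfacet
facet normal 0.025 -0.921 -0.389
outer loop
vertex 3.929 -4.084 -0.965
vertex 3.13 -4.108 -0.96
vertex 3.517 -3.827 -1.6
endloop
endfacet
facet normal 0.945 -0.328 -0.019
outer loop
vertex 4.159 -3.445 -0.545
vertex 3.929 -4.084 -0.965
vertex 4.153 -3.417 -1.343
endloop
endfacet
facet normal 0.565 0.573 0.593
outer loop
vertex 3.503 -3.073 -0.28
vertex 4.159 -3.445 -0.545
vertex 3.89 -2.792 -0.92
endloop
endfacet

endsolid


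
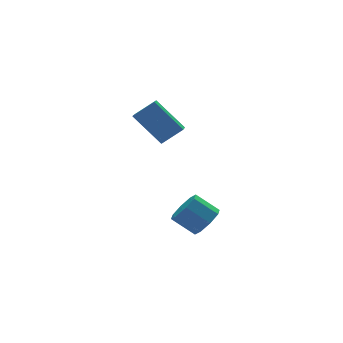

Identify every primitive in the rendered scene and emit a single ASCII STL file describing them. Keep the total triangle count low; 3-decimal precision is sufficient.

solid 
facet normal -0.406 0.581 0.705
outer loop
vertex 2.789 0.025 3.487
vertex 3.266 0.744 3.169
vertex 1.946 0.277 2.793
endloop
endfacet
facet normal -0.519 -0.782 0.346
outer loop
vertex 2.674 -0.764 1.531
vertex 2.789 0.025 3.487
vertex 1.946 0.277 2.793
endloop
endfacet
facet normal -0.407 0.582 0.704
outer loop
vertex 1.946 0.277 2.793
vertex 3.266 0.744 3.169
vertex 2.424 0.996 2.475
endloop
endfacet
facet normal -0.752 0.226 -0.620
outer loop
vertex 2.424 0.996 2.475
vertex 2.674 -0.764 1.531
vertex 1.946 0.277 2.793
endloop
endfacet
facet normal 0.752 -0.225 0.619
outer loop
vertex 2.789 0.025 3.487
vertex 3.994 -0.297 1.907
vertex 3.266 0.744 3.169
endloop
endfacet
facet normal -0.519 -0.782 0.346
outer loop
vertex 3.516 -1.016 2.225
vertex 2.789 0.025 3.487
vertex 2.674 -0.764 1.531
endloop
endfacet
facet normal 0.752 -0.226 0.619
outer loop
vertex 3.516 -1.016 2.225
vertex 3.994 -0.297 1.907
vertex 2.789 0.025 3.487
endloop
endfacet
facet normal 0.519 0.782 -0.346
outer loop
vertex 3.266 0.744 3.169
vertex 3.994 -0.297 1.907
vertex 2.424 0.996 2.475
endloop
endfacet
facet normal -0.752 0.225 -0.619
outer loop
vertex 3.151 -0.045 1.213
vertex 2.674 -0.764 1.531
vertex 2.424 0.996 2.475
endloop
endfacet
facet normal 0.519 0.782 -0.346
outer loop
vertex 2.424 0.996 2.475
vertex 3.994 -0.297 1.907
vertex 3.151 -0.045 1.213
endloop
endfacet
facet normal 0.407 -0.581 -0.705
outer loop
vertex 3.151 -0.045 1.213
vertex 3.516 -1.016 2.225
vertex 2.674 -0.764 1.531
endloop
endfacet
facet normal 0.406 -0.582 -0.705
outer loop
vertex 3.994 -0.297 1.907
vertex 3.516 -1.016 2.225
vertex 3.151 -0.045 1.213
endloop
endfacet
facet normal 0.576 -0.544 -0.610
outer loop
vertex 4.161 -2.686 -1.937
vertex 3.914 -2.264 -2.546
vertex 4.504 -2.208 -2.039
endloop
endfacet
facet normal 0.582 -0.252 0.773
outer loop
vertex 4.161 -2.686 -1.937
vertex 4.504 -2.208 -2.039
vertex 3.453 -2.017 -1.186
endloop
endfacet
facet normal 0.582 -0.253 0.773
outer loop
vertex 3.453 -2.017 -1.186
vertex 4.504 -2.208 -2.039
vertex 3.796 -1.54 -1.288
endloop
endfacet
facet normal -0.575 0.544 0.611
outer loop
vertex 3.453 -2.017 -1.186
vertex 3.796 -1.54 -1.288
vertex 3.206 -1.596 -1.794
endloop
endfacet
facet normal 0.576 -0.543 -0.610
outer loop
vertex 4.504 -2.208 -2.039
vertex 3.914 -2.264 -2.546
vertex 4.502 -1.763 -2.437
endloop
endfacet
facet normal 0.818 0.386 0.427
outer loop
vertex 4.504 -2.208 -2.039
vertex 4.502 -1.763 -2.437
vertex 3.796 -1.54 -1.288
endloop
endfacet
facet normal 0.818 0.386 0.427
outer loop
vertex 3.796 -1.54 -1.288
vertex 4.502 -1.763 -2.437
vertex 3.794 -1.095 -1.686
endloop
endfacet
facet normal -0.575 0.544 0.611
outer loop
vertex 3.796 -1.54 -1.288
vertex 3.794 -1.095 -1.686
vertex 3.206 -1.596 -1.794
endloop
endfacet
facet normal 0.576 -0.543 -0.610
outer loop
vertex 4.502 -1.763 -2.437
vertex 3.914 -2.264 -2.546
vertex 4.155 -1.612 -2.899
endloop
endfacet
facet normal 0.575 0.800 -0.170
outer loop
vertex 4.502 -1.763 -2.437
vertex 4.155 -1.612 -2.899
vertex 3.794 -1.095 -1.686
endloop
endfacet
facet normal 0.576 0.800 -0.169
outer loop
vertex 3.794 -1.095 -1.686
vertex 4.155 -1.612 -2.899
vertex 3.447 -0.943 -2.148
endloop
endfacet
facet normal -0.575 0.544 0.611
outer loop
vertex 3.794 -1.095 -1.686
vertex 3.447 -0.943 -2.148
vertex 3.206 -1.596 -1.794
endloop
endfacet
facet normal 0.576 -0.543 -0.610
outer loop
vertex 4.155 -1.612 -2.899
vertex 3.914 -2.264 -2.546
vertex 3.667 -1.843 -3.154
endloop
endfacet
facet normal -0.004 0.745 -0.667
outer loop
vertex 4.155 -1.612 -2.899
vertex 3.667 -1.843 -3.154
vertex 3.447 -0.943 -2.148
endloop
endfacet
facet normal -0.004 0.745 -0.667
outer loop
vertex 3.447 -0.943 -2.148
vertex 3.667 -1.843 -3.154
vertex 2.959 -1.174 -2.403
endloop
endfacet
facet normal -0.576 0.544 0.610
outer loop
vertex 3.447 -0.943 -2.148
vertex 2.959 -1.174 -2.403
vertex 3.206 -1.596 -1.794
endloop
endfacet
facet normal 0.575 -0.544 -0.611
outer loop
vertex 3.667 -1.843 -3.154
vertex 3.914 -2.264 -2.546
vertex 3.324 -2.32 -3.052
endloop
endfacet
facet normal -0.581 0.253 -0.773
outer loop
vertex 3.667 -1.843 -3.154
vertex 3.324 -2.32 -3.052
vertex 2.959 -1.174 -2.403
endloop
endfacet
facet normal -0.582 0.253 -0.773
outer loop
vertex 2.959 -1.174 -2.403
vertex 3.324 -2.32 -3.052
vertex 2.616 -1.652 -2.301
endloop
endfacet
facet normal -0.576 0.544 0.610
outer loop
vertex 2.959 -1.174 -2.403
vertex 2.616 -1.652 -2.301
vertex 3.206 -1.596 -1.794
endloop
endfacet
facet normal 0.575 -0.544 -0.611
outer loop
vertex 3.324 -2.32 -3.052
vertex 3.914 -2.264 -2.546
vertex 3.326 -2.765 -2.654
endloop
endfacet
facet normal -0.818 -0.386 -0.427
outer loop
vertex 3.324 -2.32 -3.052
vertex 3.326 -2.765 -2.654
vertex 2.616 -1.652 -2.301
endloop
endfacet
facet normal -0.818 -0.386 -0.427
outer loop
vertex 2.616 -1.652 -2.301
vertex 3.326 -2.765 -2.654
vertex 2.618 -2.097 -1.903
endloop
endfacet
facet normal -0.576 0.543 0.610
outer loop
vertex 2.616 -1.652 -2.301
vertex 2.618 -2.097 -1.903
vertex 3.206 -1.596 -1.794
endloop
endfacet
facet normal 0.575 -0.544 -0.611
outer loop
vertex 3.326 -2.765 -2.654
vertex 3.914 -2.264 -2.546
vertex 3.673 -2.917 -2.192
endloop
endfacet
facet normal -0.576 -0.800 0.169
outer loop
vertex 3.326 -2.765 -2.654
vertex 3.673 -2.917 -2.192
vertex 2.618 -2.097 -1.903
endloop
endfacet
facet normal -0.575 -0.800 0.170
outer loop
vertex 2.618 -2.097 -1.903
vertex 3.673 -2.917 -2.192
vertex 2.965 -2.248 -1.441
endloop
endfacet
facet normal -0.576 0.543 0.610
outer loop
vertex 2.618 -2.097 -1.903
vertex 2.965 -2.248 -1.441
vertex 3.206 -1.596 -1.794
endloop
endfacet
facet normal 0.576 -0.544 -0.610
outer loop
vertex 3.673 -2.917 -2.192
vertex 3.914 -2.264 -2.546
vertex 4.161 -2.686 -1.937
endloop
endfacet
facet normal 0.004 -0.745 0.667
outer loop
vertex 3.673 -2.917 -2.192
vertex 4.161 -2.686 -1.937
vertex 2.965 -2.248 -1.441
endloop
endfacet
facet normal 0.004 -0.745 0.667
outer loop
vertex 2.965 -2.248 -1.441
vertex 4.161 -2.686 -1.937
vertex 3.453 -2.017 -1.186
endloop
endfacet
facet normal -0.576 0.543 0.610
outer loop
vertex 2.965 -2.248 -1.441
vertex 3.453 -2.017 -1.186
vertex 3.206 -1.596 -1.794
endloop
endfacet

endsolid


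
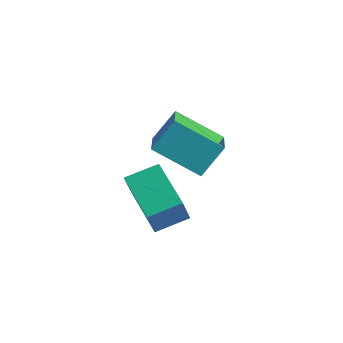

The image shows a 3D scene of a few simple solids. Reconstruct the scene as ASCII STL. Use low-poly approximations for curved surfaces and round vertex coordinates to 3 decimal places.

solid 
facet normal -0.608 0.668 -0.428
outer loop
vertex -1.222 -1.411 -0.409
vertex 0.05 -0.776 -1.226
vertex -1.416 -2.148 -1.284
endloop
endfacet
facet normal -0.775 -0.388 0.498
outer loop
vertex -0.49 -3.164 -0.634
vertex -1.222 -1.411 -0.409
vertex -1.416 -2.148 -1.284
endloop
endfacet
facet normal -0.608 0.668 -0.428
outer loop
vertex -1.416 -2.148 -1.284
vertex 0.05 -0.776 -1.226
vertex -0.144 -1.513 -2.101
endloop
endfacet
facet normal -0.167 -0.635 -0.754
outer loop
vertex -0.144 -1.513 -2.101
vertex -0.49 -3.164 -0.634
vertex -1.416 -2.148 -1.284
endloop
endfacet
facet normal 0.167 0.635 0.754
outer loop
vertex -1.222 -1.411 -0.409
vertex 0.976 -1.792 -0.576
vertex 0.05 -0.776 -1.226
endloop
endfacet
facet normal -0.775 -0.388 0.498
outer loop
vertex -0.296 -2.427 0.241
vertex -1.222 -1.411 -0.409
vertex -0.49 -3.164 -0.634
endloop
endfacet
facet normal 0.167 0.635 0.754
outer loop
vertex -0.296 -2.427 0.241
vertex 0.976 -1.792 -0.576
vertex -1.222 -1.411 -0.409
endloop
endfacet
facet normal 0.775 0.388 -0.498
outer loop
vertex 0.05 -0.776 -1.226
vertex 0.976 -1.792 -0.576
vertex -0.144 -1.513 -2.101
endloop
endfacet
facet normal -0.167 -0.635 -0.754
outer loop
vertex 0.782 -2.529 -1.451
vertex -0.49 -3.164 -0.634
vertex -0.144 -1.513 -2.101
endloop
endfacet
facet normal 0.775 0.388 -0.498
outer loop
vertex -0.144 -1.513 -2.101
vertex 0.976 -1.792 -0.576
vertex 0.782 -2.529 -1.451
endloop
endfacet
facet normal 0.608 -0.668 0.428
outer loop
vertex 0.782 -2.529 -1.451
vertex -0.296 -2.427 0.241
vertex -0.49 -3.164 -0.634
endloop
endfacet
facet normal 0.608 -0.668 0.428
outer loop
vertex 0.976 -1.792 -0.576
vertex -0.296 -2.427 0.241
vertex 0.782 -2.529 -1.451
endloop
endfacet
facet normal -0.890 0.387 0.240
outer loop
vertex -2.057 -2.676 -3.068
vertex -1.56 -1.742 -2.732
vertex -2.147 -2.277 -4.046
endloop
endfacet
facet normal -0.447 -0.842 -0.302
outer loop
vertex -0.58 -2.958 -4.468
vertex -2.057 -2.676 -3.068
vertex -2.147 -2.277 -4.046
endloop
endfacet
facet normal -0.890 0.387 0.240
outer loop
vertex -2.147 -2.277 -4.046
vertex -1.56 -1.742 -2.732
vertex -1.65 -1.343 -3.71
endloop
endfacet
facet normal -0.085 0.377 -0.922
outer loop
vertex -1.65 -1.343 -3.71
vertex -0.58 -2.958 -4.468
vertex -2.147 -2.277 -4.046
endloop
endfacet
facet normal 0.085 -0.377 0.922
outer loop
vertex -2.057 -2.676 -3.068
vertex 0.007 -2.423 -3.154
vertex -1.56 -1.742 -2.732
endloop
endfacet
facet normal -0.447 -0.842 -0.302
outer loop
vertex -0.49 -3.357 -3.49
vertex -2.057 -2.676 -3.068
vertex -0.58 -2.958 -4.468
endloop
endfacet
facet normal 0.085 -0.377 0.922
outer loop
vertex -0.49 -3.357 -3.49
vertex 0.007 -2.423 -3.154
vertex -2.057 -2.676 -3.068
endloop
endfacet
facet normal 0.447 0.842 0.302
outer loop
vertex -1.56 -1.742 -2.732
vertex 0.007 -2.423 -3.154
vertex -1.65 -1.343 -3.71
endloop
endfacet
facet normal -0.085 0.377 -0.922
outer loop
vertex -0.083 -2.024 -4.132
vertex -0.58 -2.958 -4.468
vertex -1.65 -1.343 -3.71
endloop
endfacet
facet normal 0.447 0.842 0.302
outer loop
vertex -1.65 -1.343 -3.71
vertex 0.007 -2.423 -3.154
vertex -0.083 -2.024 -4.132
endloop
endfacet
facet normal 0.890 -0.387 -0.240
outer loop
vertex -0.083 -2.024 -4.132
vertex -0.49 -3.357 -3.49
vertex -0.58 -2.958 -4.468
endloop
endfacet
facet normal 0.890 -0.387 -0.240
outer loop
vertex 0.007 -2.423 -3.154
vertex -0.49 -3.357 -3.49
vertex -0.083 -2.024 -4.132
endloop
endfacet

endsolid


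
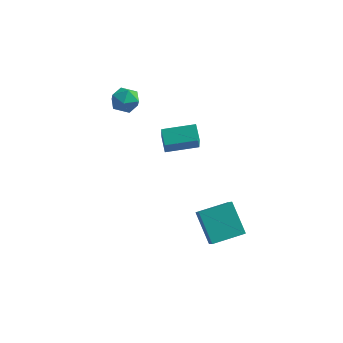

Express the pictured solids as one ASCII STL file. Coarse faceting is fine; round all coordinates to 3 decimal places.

solid 
facet normal -0.911 -0.401 -0.095
outer loop
vertex -0.721 2.227 -0.58
vertex -0.967 3.137 -2.067
vertex -0.318 1.441 -1.129
endloop
endfacet
facet normal 0.140 -0.518 0.844
outer loop
vertex 1.367 2.183 -0.953
vertex -0.721 2.227 -0.58
vertex -0.318 1.441 -1.129
endloop
endfacet
facet normal -0.911 -0.401 -0.094
outer loop
vertex -0.318 1.441 -1.129
vertex -0.967 3.137 -2.067
vertex -0.564 2.35 -2.615
endloop
endfacet
facet normal 0.388 -0.756 -0.527
outer loop
vertex -0.564 2.35 -2.615
vertex 1.367 2.183 -0.953
vertex -0.318 1.441 -1.129
endloop
endfacet
facet normal -0.388 0.756 0.527
outer loop
vertex -0.721 2.227 -0.58
vertex 0.718 3.879 -1.891
vertex -0.967 3.137 -2.067
endloop
endfacet
facet normal 0.140 -0.517 0.845
outer loop
vertex 0.964 2.97 -0.405
vertex -0.721 2.227 -0.58
vertex 1.367 2.183 -0.953
endloop
endfacet
facet normal -0.388 0.756 0.527
outer loop
vertex 0.964 2.97 -0.405
vertex 0.718 3.879 -1.891
vertex -0.721 2.227 -0.58
endloop
endfacet
facet normal -0.139 0.517 -0.845
outer loop
vertex -0.967 3.137 -2.067
vertex 0.718 3.879 -1.891
vertex -0.564 2.35 -2.615
endloop
endfacet
facet normal 0.388 -0.756 -0.527
outer loop
vertex 1.121 3.093 -2.44
vertex 1.367 2.183 -0.953
vertex -0.564 2.35 -2.615
endloop
endfacet
facet normal -0.141 0.518 -0.844
outer loop
vertex -0.564 2.35 -2.615
vertex 0.718 3.879 -1.891
vertex 1.121 3.093 -2.44
endloop
endfacet
facet normal 0.911 0.401 0.095
outer loop
vertex 1.121 3.093 -2.44
vertex 0.964 2.97 -0.405
vertex 1.367 2.183 -0.953
endloop
endfacet
facet normal 0.911 0.401 0.095
outer loop
vertex 0.718 3.879 -1.891
vertex 0.964 2.97 -0.405
vertex 1.121 3.093 -2.44
endloop
endfacet
facet normal -0.496 0.540 0.680
outer loop
vertex 2.464 -2.245 -2.609
vertex 3.946 -1.223 -2.34
vertex 2.123 -1.537 -3.42
endloop
endfacet
facet normal -0.814 -0.561 -0.148
outer loop
vertex 3.114 -2.617 -4.78
vertex 2.464 -2.245 -2.609
vertex 2.123 -1.537 -3.42
endloop
endfacet
facet normal -0.496 0.540 0.680
outer loop
vertex 2.123 -1.537 -3.42
vertex 3.946 -1.223 -2.34
vertex 3.604 -0.515 -3.151
endloop
endfacet
facet normal -0.302 0.627 -0.718
outer loop
vertex 3.604 -0.515 -3.151
vertex 3.114 -2.617 -4.78
vertex 2.123 -1.537 -3.42
endloop
endfacet
facet normal 0.302 -0.627 0.718
outer loop
vertex 2.464 -2.245 -2.609
vertex 4.937 -2.303 -3.7
vertex 3.946 -1.223 -2.34
endloop
endfacet
facet normal -0.814 -0.562 -0.147
outer loop
vertex 3.456 -3.325 -3.969
vertex 2.464 -2.245 -2.609
vertex 3.114 -2.617 -4.78
endloop
endfacet
facet normal 0.302 -0.627 0.718
outer loop
vertex 3.456 -3.325 -3.969
vertex 4.937 -2.303 -3.7
vertex 2.464 -2.245 -2.609
endloop
endfacet
facet normal 0.814 0.562 0.147
outer loop
vertex 3.946 -1.223 -2.34
vertex 4.937 -2.303 -3.7
vertex 3.604 -0.515 -3.151
endloop
endfacet
facet normal -0.302 0.627 -0.718
outer loop
vertex 4.596 -1.595 -4.511
vertex 3.114 -2.617 -4.78
vertex 3.604 -0.515 -3.151
endloop
endfacet
facet normal 0.814 0.562 0.148
outer loop
vertex 3.604 -0.515 -3.151
vertex 4.937 -2.303 -3.7
vertex 4.596 -1.595 -4.511
endloop
endfacet
facet normal 0.496 -0.540 -0.680
outer loop
vertex 4.596 -1.595 -4.511
vertex 3.456 -3.325 -3.969
vertex 3.114 -2.617 -4.78
endloop
endfacet
facet normal 0.496 -0.540 -0.680
outer loop
vertex 4.937 -2.303 -3.7
vertex 3.456 -3.325 -3.969
vertex 4.596 -1.595 -4.511
endloop
endfacet
facet normal -0.656 0.750 -0.084
outer loop
vertex -3.059 3.844 0.22
vertex -3.729 3.276 0.381
vertex -3.331 3.7 1.059
endloop
endfacet
facet normal -0.029 0.987 0.160
outer loop
vertex -3.059 3.844 0.22
vertex -3.331 3.7 1.059
vertex -2.458 3.755 0.876
endloop
endfacet
facet normal 0.472 0.821 -0.321
outer loop
vertex -3.059 3.844 0.22
vertex -2.458 3.755 0.876
vertex -2.317 3.365 0.085
endloop
endfacet
facet normal 0.155 0.483 -0.862
outer loop
vertex -3.059 3.844 0.22
vertex -2.317 3.365 0.085
vertex -3.102 3.069 -0.222
endloop
endfacet
facet normal -0.544 0.438 -0.716
outer loop
vertex -3.059 3.844 0.22
vertex -3.102 3.069 -0.222
vertex -3.729 3.276 0.381
endloop
endfacet
facet normal 0.120 0.635 0.763
outer loop
vertex -2.458 3.755 0.876
vertex -3.331 3.7 1.059
vertex -2.758 3.131 1.442
endloop
endfacet
facet normal -0.895 0.252 0.368
outer loop
vertex -3.331 3.7 1.059
vertex -3.729 3.276 0.381
vertex -3.543 2.835 1.135
endloop
endfacet
facet normal -0.713 -0.251 -0.655
outer loop
vertex -3.729 3.276 0.381
vertex -3.102 3.069 -0.222
vertex -3.402 2.445 0.344
endloop
endfacet
facet normal 0.416 -0.180 -0.891
outer loop
vertex -3.102 3.069 -0.222
vertex -2.317 3.365 0.085
vertex -2.529 2.5 0.161
endloop
endfacet
facet normal 0.930 0.367 -0.015
outer loop
vertex -2.317 3.365 0.085
vertex -2.458 3.755 0.876
vertex -2.131 2.924 0.839
endloop
endfacet
facet normal -0.155 -0.483 0.862
outer loop
vertex -2.801 2.356 1.0
vertex -2.758 3.131 1.442
vertex -3.543 2.835 1.135
endloop
endfacet
facet normal -0.472 -0.821 0.321
outer loop
vertex -2.801 2.356 1.0
vertex -3.543 2.835 1.135
vertex -3.402 2.445 0.344
endloop
endfacet
facet normal 0.029 -0.987 -0.160
outer loop
vertex -2.801 2.356 1.0
vertex -3.402 2.445 0.344
vertex -2.529 2.5 0.161
endloop
endfacet
facet normal 0.656 -0.750 0.084
outer loop
vertex -2.801 2.356 1.0
vertex -2.529 2.5 0.161
vertex -2.131 2.924 0.839
endloop
endfacet
facet normal 0.544 -0.438 0.716
outer loop
vertex -2.801 2.356 1.0
vertex -2.131 2.924 0.839
vertex -2.758 3.131 1.442
endloop
endfacet
facet normal -0.416 0.180 0.891
outer loop
vertex -3.543 2.835 1.135
vertex -2.758 3.131 1.442
vertex -3.331 3.7 1.059
endloop
endfacet
facet normal -0.930 -0.367 0.015
outer loop
vertex -3.402 2.445 0.344
vertex -3.543 2.835 1.135
vertex -3.729 3.276 0.381
endloop
endfacet
facet normal -0.120 -0.635 -0.763
outer loop
vertex -2.529 2.5 0.161
vertex -3.402 2.445 0.344
vertex -3.102 3.069 -0.222
endloop
endfacet
facet normal 0.895 -0.252 -0.368
outer loop
vertex -2.131 2.924 0.839
vertex -2.529 2.5 0.161
vertex -2.317 3.365 0.085
endloop
endfacet
facet normal 0.713 0.251 0.655
outer loop
vertex -2.758 3.131 1.442
vertex -2.131 2.924 0.839
vertex -2.458 3.755 0.876
endloop
endfacet

endsolid
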